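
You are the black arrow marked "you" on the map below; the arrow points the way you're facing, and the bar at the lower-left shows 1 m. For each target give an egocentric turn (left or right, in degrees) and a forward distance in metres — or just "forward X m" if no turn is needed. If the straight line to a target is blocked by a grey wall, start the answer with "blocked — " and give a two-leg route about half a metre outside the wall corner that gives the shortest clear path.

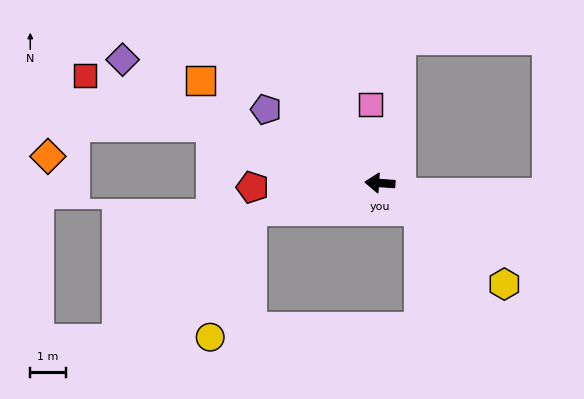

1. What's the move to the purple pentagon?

turn right 29°, forward 3.8 m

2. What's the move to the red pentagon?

turn left 6°, forward 3.6 m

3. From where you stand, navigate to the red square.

turn right 16°, forward 8.8 m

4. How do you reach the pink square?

turn right 80°, forward 2.2 m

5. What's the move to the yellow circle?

blocked — turn left 16°, forward 3.7 m, then turn left 60°, forward 3.7 m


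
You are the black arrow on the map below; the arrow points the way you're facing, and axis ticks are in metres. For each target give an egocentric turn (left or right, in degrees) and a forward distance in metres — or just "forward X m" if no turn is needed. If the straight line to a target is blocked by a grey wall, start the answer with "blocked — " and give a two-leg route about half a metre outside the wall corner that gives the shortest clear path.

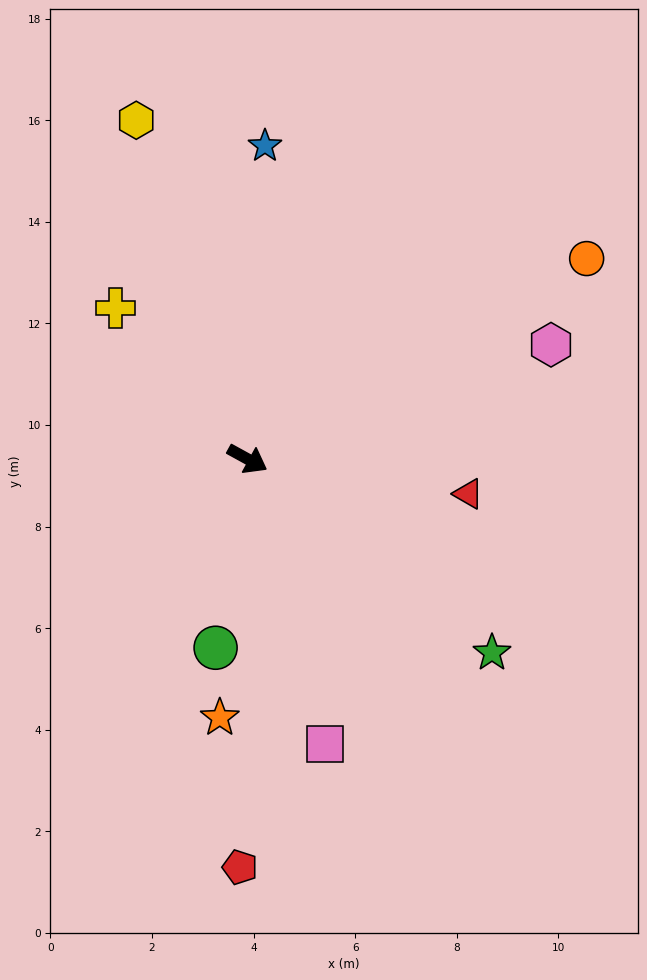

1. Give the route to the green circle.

turn right 71°, forward 3.8 m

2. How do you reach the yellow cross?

turn left 160°, forward 3.9 m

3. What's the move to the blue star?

turn left 116°, forward 6.2 m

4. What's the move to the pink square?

turn right 46°, forward 5.8 m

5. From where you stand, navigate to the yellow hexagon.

turn left 137°, forward 7.0 m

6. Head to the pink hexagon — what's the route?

turn left 49°, forward 6.4 m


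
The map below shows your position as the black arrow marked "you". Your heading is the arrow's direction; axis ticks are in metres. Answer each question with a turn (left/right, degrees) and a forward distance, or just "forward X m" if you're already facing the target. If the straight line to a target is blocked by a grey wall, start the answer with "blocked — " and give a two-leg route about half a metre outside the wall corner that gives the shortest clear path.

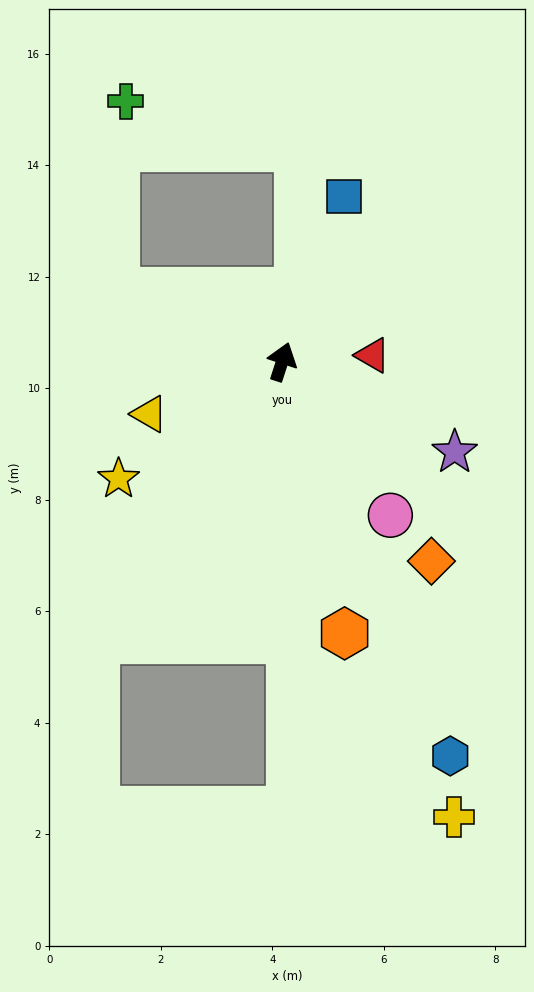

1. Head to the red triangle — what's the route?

turn right 68°, forward 1.6 m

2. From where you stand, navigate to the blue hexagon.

turn right 139°, forward 7.7 m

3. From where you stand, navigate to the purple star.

turn right 100°, forward 3.5 m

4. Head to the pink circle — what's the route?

turn right 127°, forward 3.4 m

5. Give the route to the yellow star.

turn left 144°, forward 3.6 m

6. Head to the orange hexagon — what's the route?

turn right 149°, forward 5.0 m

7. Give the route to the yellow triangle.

turn left 129°, forward 2.6 m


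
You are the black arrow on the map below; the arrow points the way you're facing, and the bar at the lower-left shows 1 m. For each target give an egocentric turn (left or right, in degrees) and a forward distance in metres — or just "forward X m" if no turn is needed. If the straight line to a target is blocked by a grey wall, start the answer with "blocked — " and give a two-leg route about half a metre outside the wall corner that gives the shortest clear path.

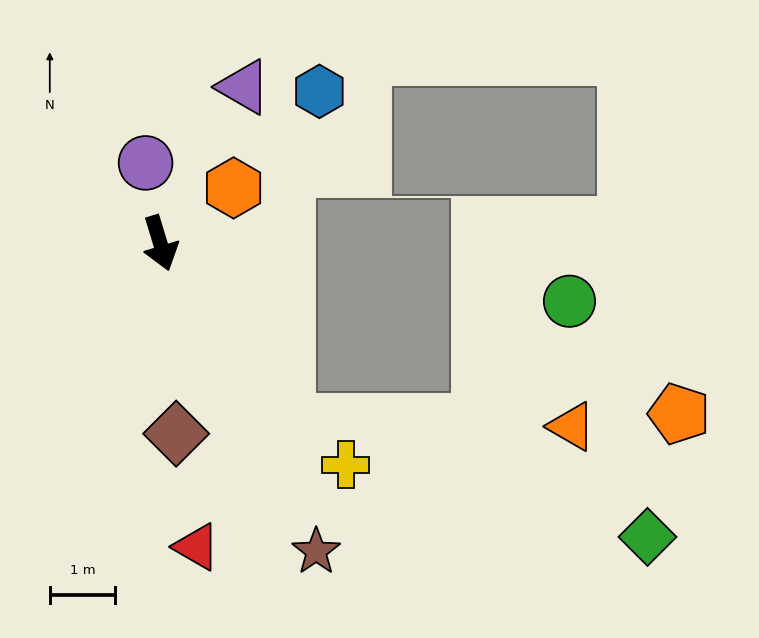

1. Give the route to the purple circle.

turn left 173°, forward 1.2 m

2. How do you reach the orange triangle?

blocked — turn left 19°, forward 3.4 m, then turn left 53°, forward 4.3 m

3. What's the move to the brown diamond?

turn right 12°, forward 2.9 m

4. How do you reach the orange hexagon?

turn left 110°, forward 1.4 m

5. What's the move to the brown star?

turn left 10°, forward 5.3 m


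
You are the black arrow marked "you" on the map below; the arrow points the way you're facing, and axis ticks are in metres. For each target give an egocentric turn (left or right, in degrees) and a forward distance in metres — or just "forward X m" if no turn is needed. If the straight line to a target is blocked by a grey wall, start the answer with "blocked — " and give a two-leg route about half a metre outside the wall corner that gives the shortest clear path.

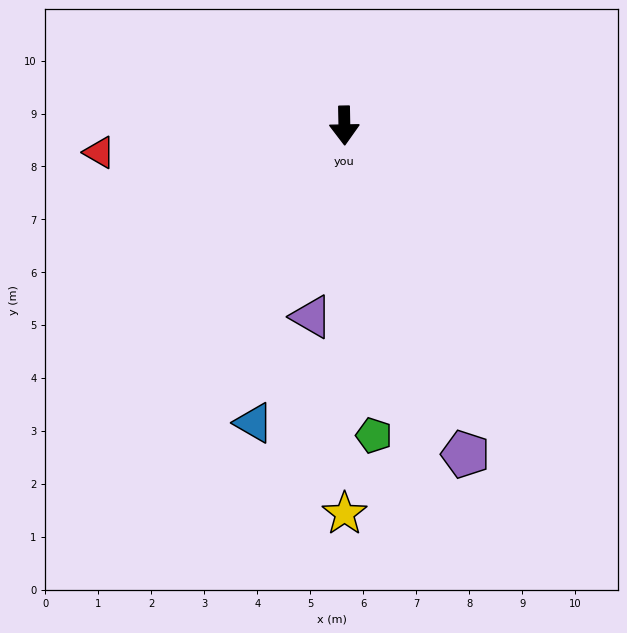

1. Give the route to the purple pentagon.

turn left 19°, forward 6.6 m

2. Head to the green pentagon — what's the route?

turn left 4°, forward 5.9 m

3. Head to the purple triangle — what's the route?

turn right 11°, forward 3.7 m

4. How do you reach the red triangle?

turn right 85°, forward 4.7 m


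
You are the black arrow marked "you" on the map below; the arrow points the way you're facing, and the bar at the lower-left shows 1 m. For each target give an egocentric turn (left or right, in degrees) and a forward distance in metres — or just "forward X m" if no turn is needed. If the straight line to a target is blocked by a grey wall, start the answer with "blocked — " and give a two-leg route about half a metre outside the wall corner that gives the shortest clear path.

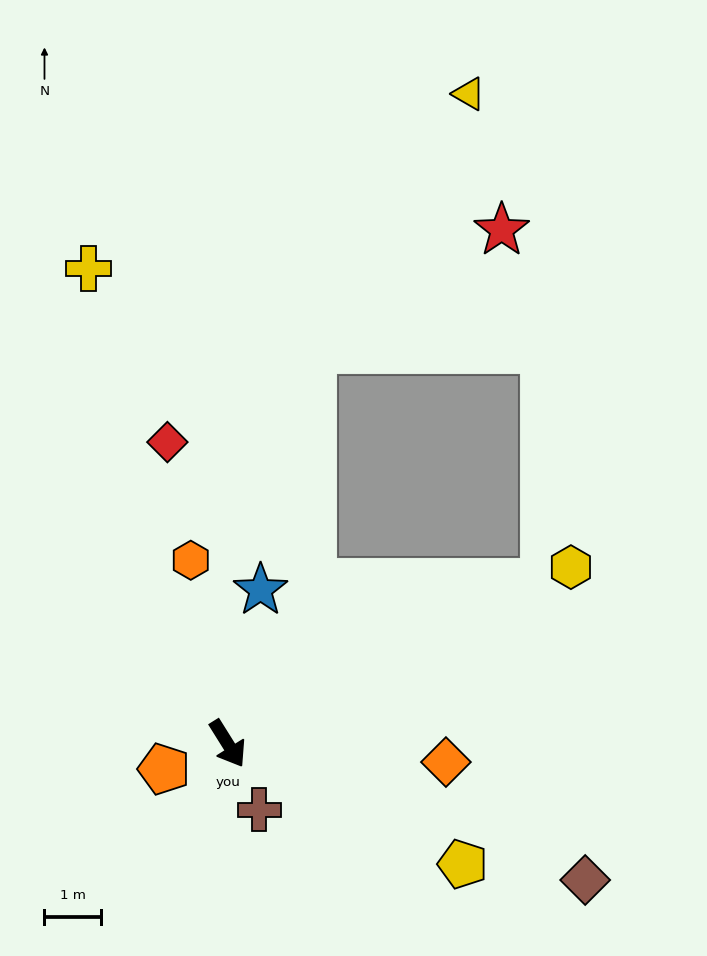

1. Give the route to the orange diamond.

turn left 53°, forward 3.9 m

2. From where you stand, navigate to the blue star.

turn left 136°, forward 2.8 m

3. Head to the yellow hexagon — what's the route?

turn left 85°, forward 6.9 m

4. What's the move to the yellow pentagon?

turn left 31°, forward 4.7 m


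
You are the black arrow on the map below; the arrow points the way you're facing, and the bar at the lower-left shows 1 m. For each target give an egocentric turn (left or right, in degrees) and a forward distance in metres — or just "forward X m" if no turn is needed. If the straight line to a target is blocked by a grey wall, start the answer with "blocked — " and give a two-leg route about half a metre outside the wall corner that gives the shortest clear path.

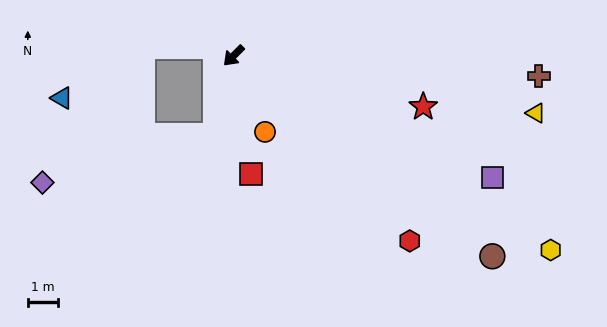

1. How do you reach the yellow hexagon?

turn left 104°, forward 12.4 m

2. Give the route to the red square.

turn left 53°, forward 4.0 m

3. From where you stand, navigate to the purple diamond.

blocked — turn left 32°, forward 2.7 m, then turn right 62°, forward 6.0 m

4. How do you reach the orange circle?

turn left 67°, forward 2.7 m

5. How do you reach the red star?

turn left 120°, forward 6.5 m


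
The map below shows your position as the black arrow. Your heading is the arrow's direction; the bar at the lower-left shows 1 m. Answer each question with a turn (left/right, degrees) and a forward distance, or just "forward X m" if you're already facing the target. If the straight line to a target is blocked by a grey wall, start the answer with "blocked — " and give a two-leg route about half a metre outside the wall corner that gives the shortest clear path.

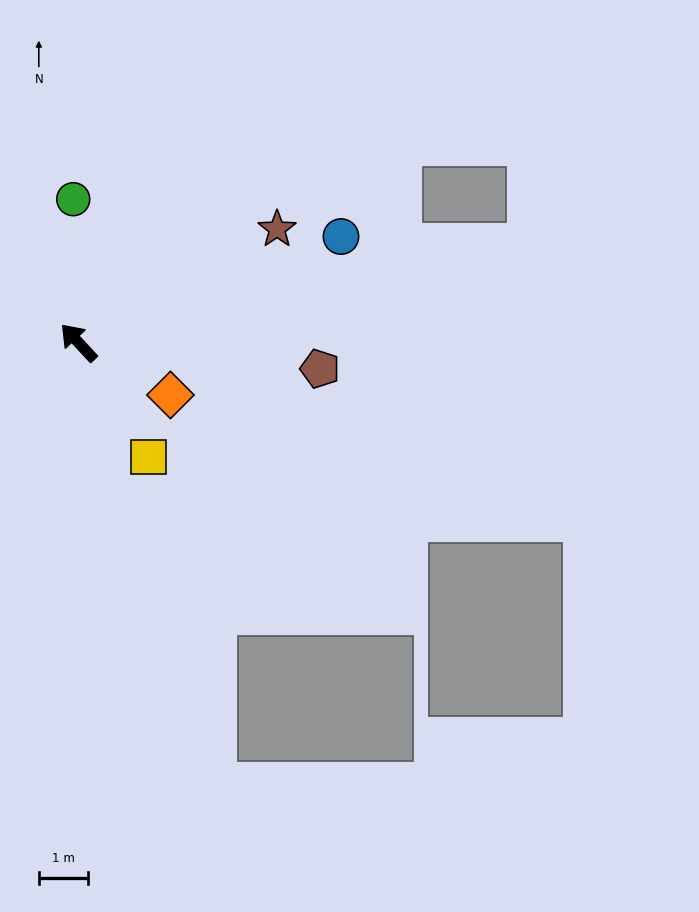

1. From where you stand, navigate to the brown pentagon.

turn right 139°, forward 5.0 m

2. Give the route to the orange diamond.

turn right 163°, forward 2.2 m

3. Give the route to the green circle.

turn right 41°, forward 2.9 m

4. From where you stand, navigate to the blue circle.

turn right 111°, forward 5.8 m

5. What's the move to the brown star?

turn right 103°, forward 4.7 m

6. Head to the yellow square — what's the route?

turn left 169°, forward 2.8 m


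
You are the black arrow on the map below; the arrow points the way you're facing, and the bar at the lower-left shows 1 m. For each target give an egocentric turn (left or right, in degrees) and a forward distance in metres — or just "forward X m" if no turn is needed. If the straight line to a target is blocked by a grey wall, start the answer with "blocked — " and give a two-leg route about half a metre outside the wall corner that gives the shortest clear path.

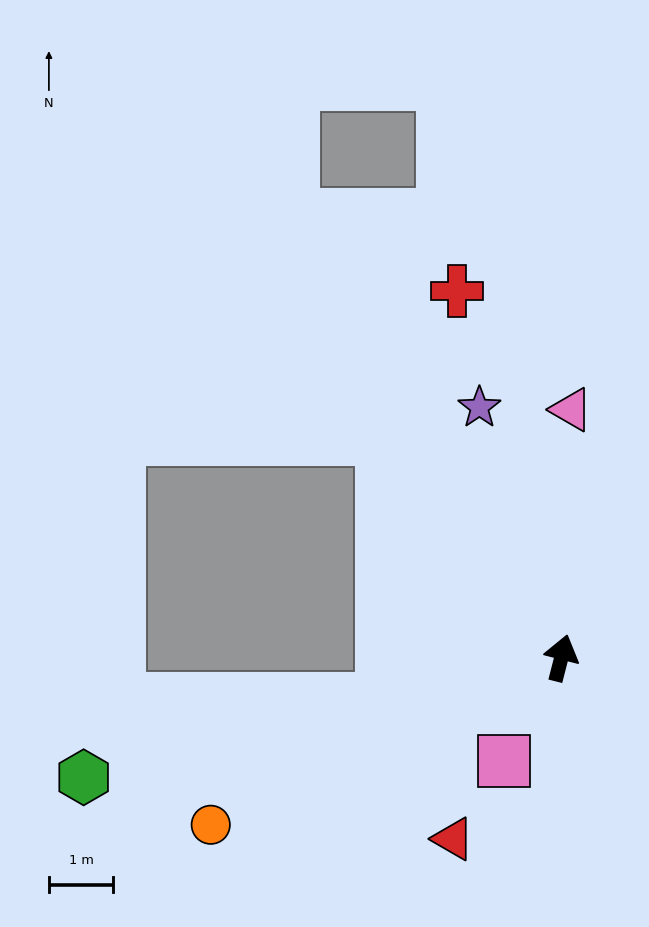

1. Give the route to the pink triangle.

turn left 12°, forward 3.9 m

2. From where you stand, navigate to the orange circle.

turn left 130°, forward 6.0 m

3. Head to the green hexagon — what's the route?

turn left 118°, forward 7.7 m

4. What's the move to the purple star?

turn left 32°, forward 4.1 m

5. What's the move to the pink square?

turn left 165°, forward 1.8 m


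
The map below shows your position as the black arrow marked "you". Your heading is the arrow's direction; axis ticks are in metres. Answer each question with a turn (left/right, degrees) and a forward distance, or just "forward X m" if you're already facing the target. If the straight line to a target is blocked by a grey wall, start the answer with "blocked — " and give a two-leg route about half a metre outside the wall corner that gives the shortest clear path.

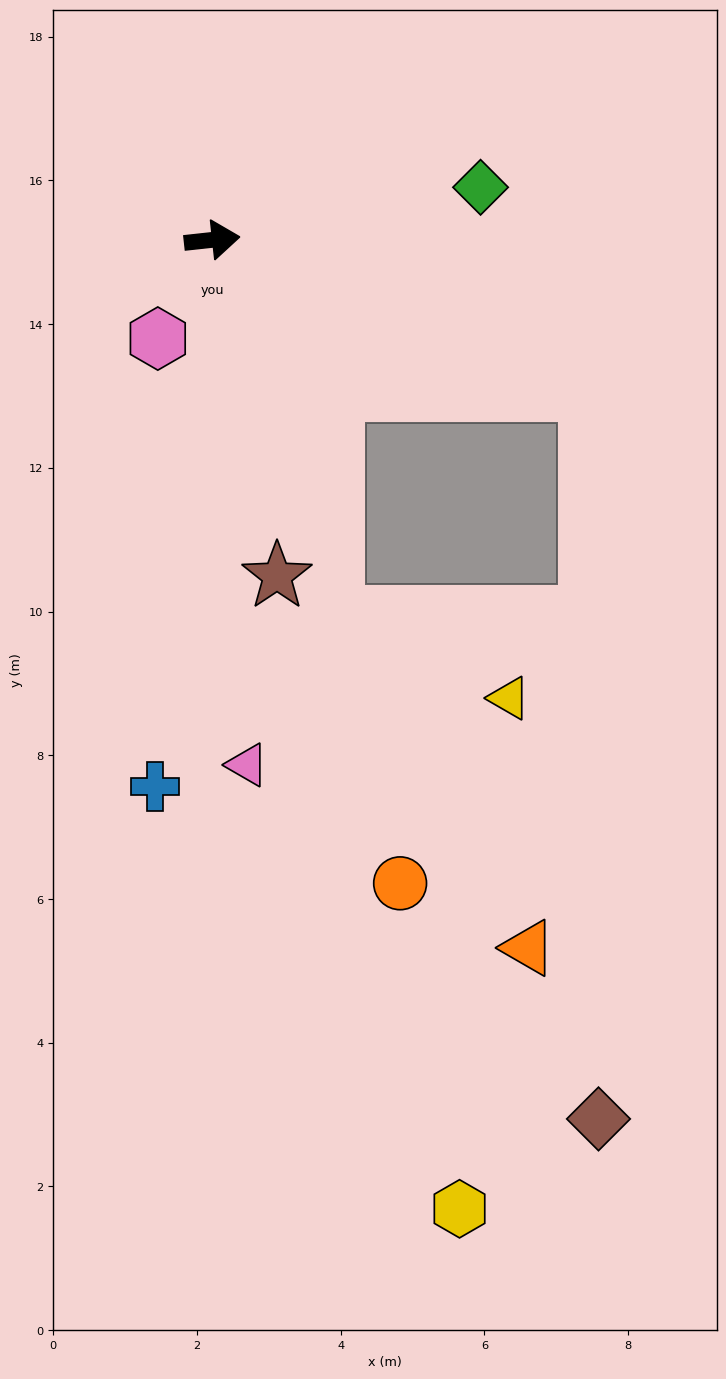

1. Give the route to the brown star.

turn right 85°, forward 4.8 m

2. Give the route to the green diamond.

turn left 5°, forward 3.8 m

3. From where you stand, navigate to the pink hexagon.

turn right 125°, forward 1.6 m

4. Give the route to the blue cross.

turn right 102°, forward 7.6 m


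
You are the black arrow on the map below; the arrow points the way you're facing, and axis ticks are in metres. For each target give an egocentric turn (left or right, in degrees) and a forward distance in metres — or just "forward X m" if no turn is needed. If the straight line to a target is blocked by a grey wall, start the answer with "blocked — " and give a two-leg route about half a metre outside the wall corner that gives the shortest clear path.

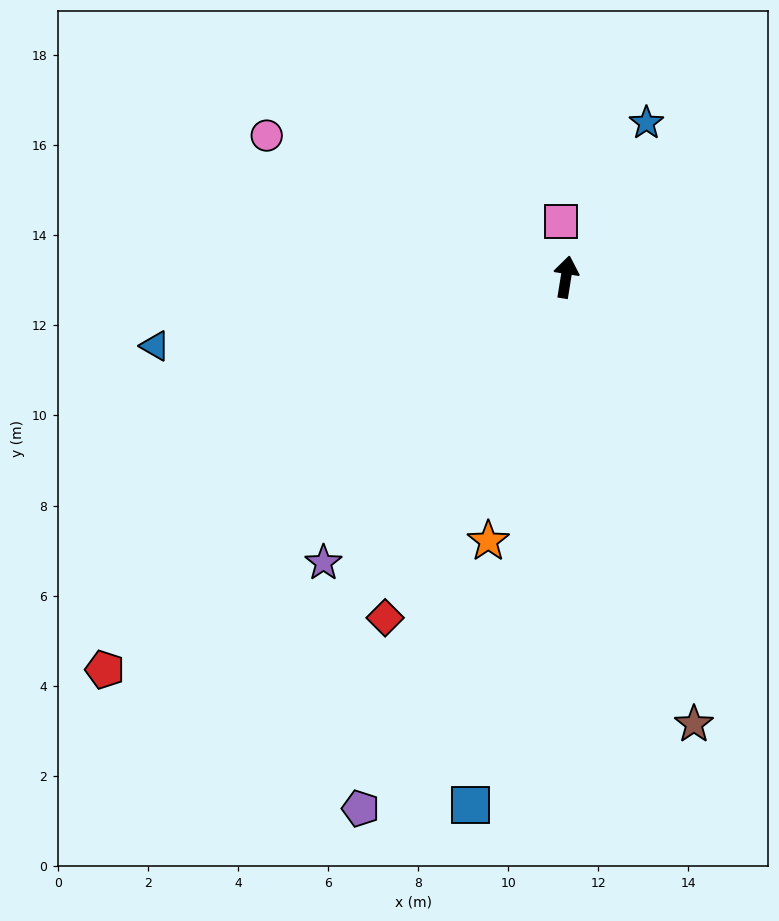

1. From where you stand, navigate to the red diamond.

turn left 161°, forward 8.6 m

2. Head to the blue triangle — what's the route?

turn left 109°, forward 9.3 m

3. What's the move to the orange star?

turn left 173°, forward 6.1 m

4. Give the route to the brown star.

turn right 155°, forward 10.3 m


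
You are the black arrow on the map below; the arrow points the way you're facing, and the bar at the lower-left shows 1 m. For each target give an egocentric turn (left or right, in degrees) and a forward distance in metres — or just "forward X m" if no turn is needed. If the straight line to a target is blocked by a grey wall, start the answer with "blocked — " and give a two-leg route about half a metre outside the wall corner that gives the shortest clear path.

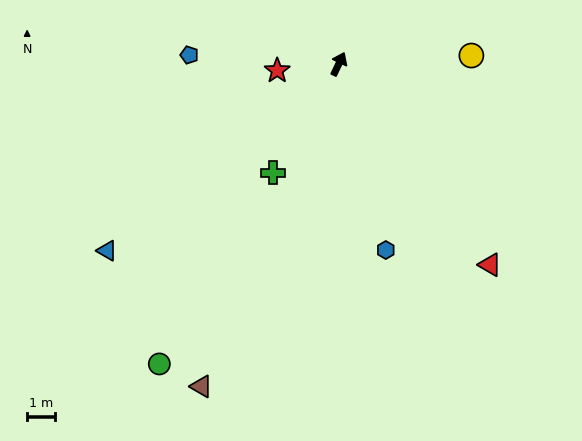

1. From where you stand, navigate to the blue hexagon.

turn right 140°, forward 6.8 m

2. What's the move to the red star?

turn left 122°, forward 2.2 m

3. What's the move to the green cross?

turn left 174°, forward 4.5 m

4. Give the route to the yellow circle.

turn right 61°, forward 4.7 m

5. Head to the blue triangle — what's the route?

turn left 154°, forward 10.5 m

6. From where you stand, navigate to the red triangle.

turn right 118°, forward 8.9 m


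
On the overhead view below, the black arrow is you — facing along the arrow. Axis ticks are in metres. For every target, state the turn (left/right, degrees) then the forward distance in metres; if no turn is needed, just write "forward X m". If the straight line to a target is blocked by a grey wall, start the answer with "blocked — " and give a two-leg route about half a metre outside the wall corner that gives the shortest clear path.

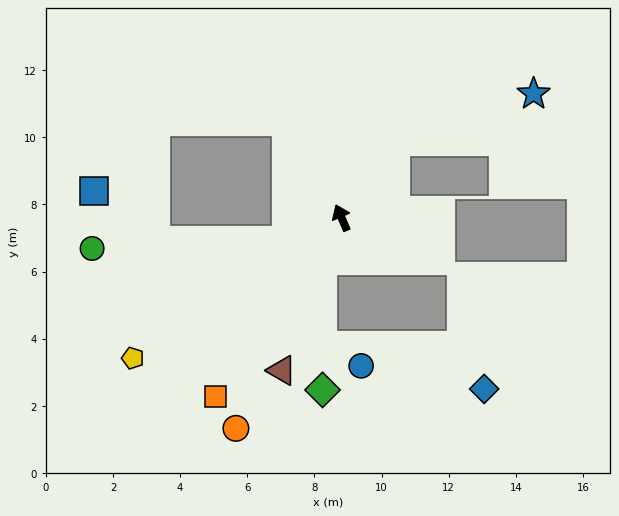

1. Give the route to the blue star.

blocked — turn right 59°, forward 2.8 m, then turn right 35°, forward 4.3 m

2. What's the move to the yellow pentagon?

turn left 101°, forward 7.5 m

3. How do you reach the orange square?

turn left 121°, forward 6.5 m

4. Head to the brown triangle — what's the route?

turn left 135°, forward 4.9 m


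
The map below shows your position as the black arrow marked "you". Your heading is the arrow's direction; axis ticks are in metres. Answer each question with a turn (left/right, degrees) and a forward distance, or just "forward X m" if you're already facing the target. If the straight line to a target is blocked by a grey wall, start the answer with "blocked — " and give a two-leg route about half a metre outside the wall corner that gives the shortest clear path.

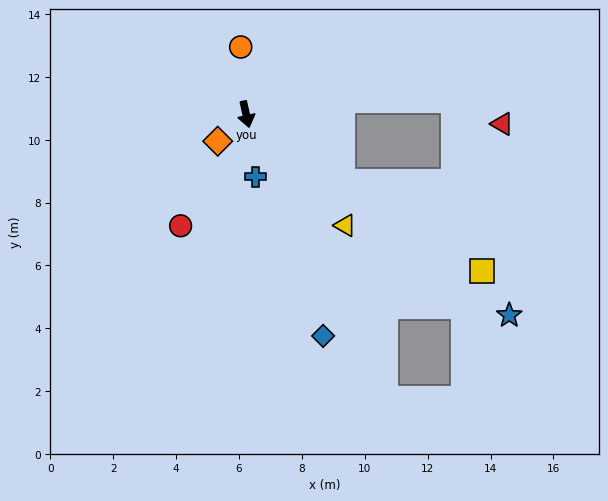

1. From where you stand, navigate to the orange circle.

turn left 172°, forward 2.1 m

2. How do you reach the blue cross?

turn right 4°, forward 2.0 m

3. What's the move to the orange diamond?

turn right 59°, forward 1.2 m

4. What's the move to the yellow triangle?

turn left 29°, forward 4.7 m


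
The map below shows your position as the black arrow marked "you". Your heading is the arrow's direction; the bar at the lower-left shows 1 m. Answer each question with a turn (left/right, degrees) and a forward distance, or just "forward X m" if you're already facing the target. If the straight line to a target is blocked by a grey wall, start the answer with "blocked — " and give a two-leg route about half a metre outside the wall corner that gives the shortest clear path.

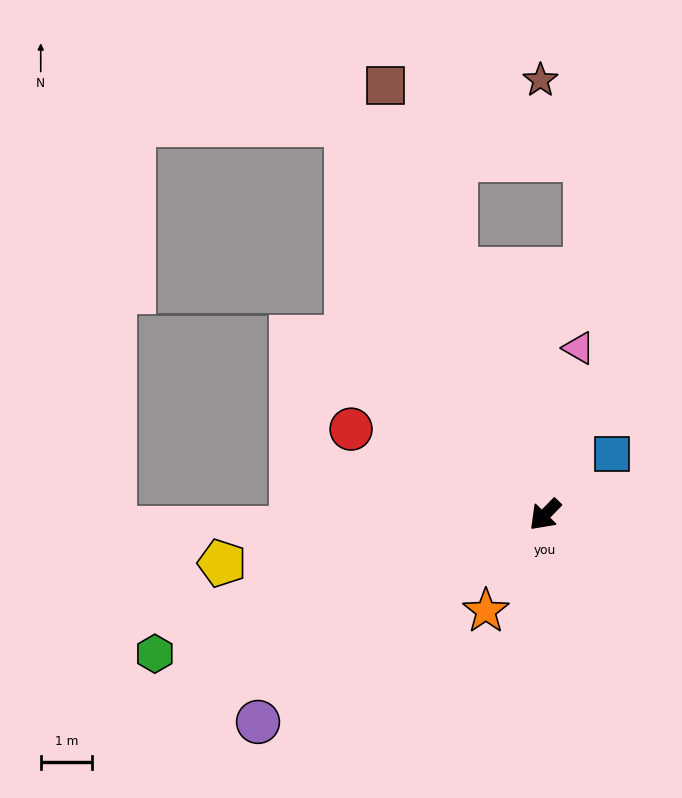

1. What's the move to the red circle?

turn right 70°, forward 4.1 m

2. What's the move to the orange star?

turn left 13°, forward 2.2 m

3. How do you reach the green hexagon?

turn right 26°, forward 8.0 m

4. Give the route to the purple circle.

turn right 10°, forward 6.9 m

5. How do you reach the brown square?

turn right 115°, forward 8.9 m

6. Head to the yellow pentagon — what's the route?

turn right 37°, forward 6.3 m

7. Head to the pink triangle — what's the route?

turn right 147°, forward 3.3 m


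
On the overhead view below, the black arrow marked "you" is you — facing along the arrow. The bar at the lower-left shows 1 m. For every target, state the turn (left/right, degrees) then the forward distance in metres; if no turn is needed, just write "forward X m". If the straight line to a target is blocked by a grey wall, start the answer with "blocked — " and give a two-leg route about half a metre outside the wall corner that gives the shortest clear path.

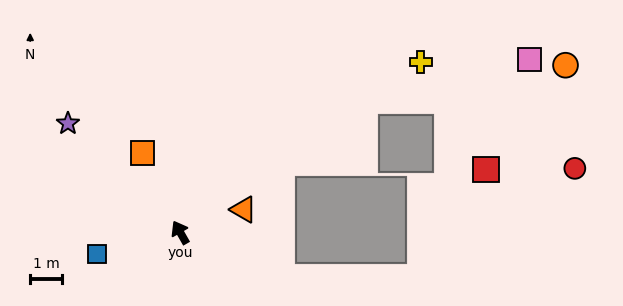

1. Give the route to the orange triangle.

turn right 100°, forward 2.1 m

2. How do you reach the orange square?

turn right 4°, forward 2.8 m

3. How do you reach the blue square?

turn left 75°, forward 2.7 m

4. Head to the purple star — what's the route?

turn left 16°, forward 4.9 m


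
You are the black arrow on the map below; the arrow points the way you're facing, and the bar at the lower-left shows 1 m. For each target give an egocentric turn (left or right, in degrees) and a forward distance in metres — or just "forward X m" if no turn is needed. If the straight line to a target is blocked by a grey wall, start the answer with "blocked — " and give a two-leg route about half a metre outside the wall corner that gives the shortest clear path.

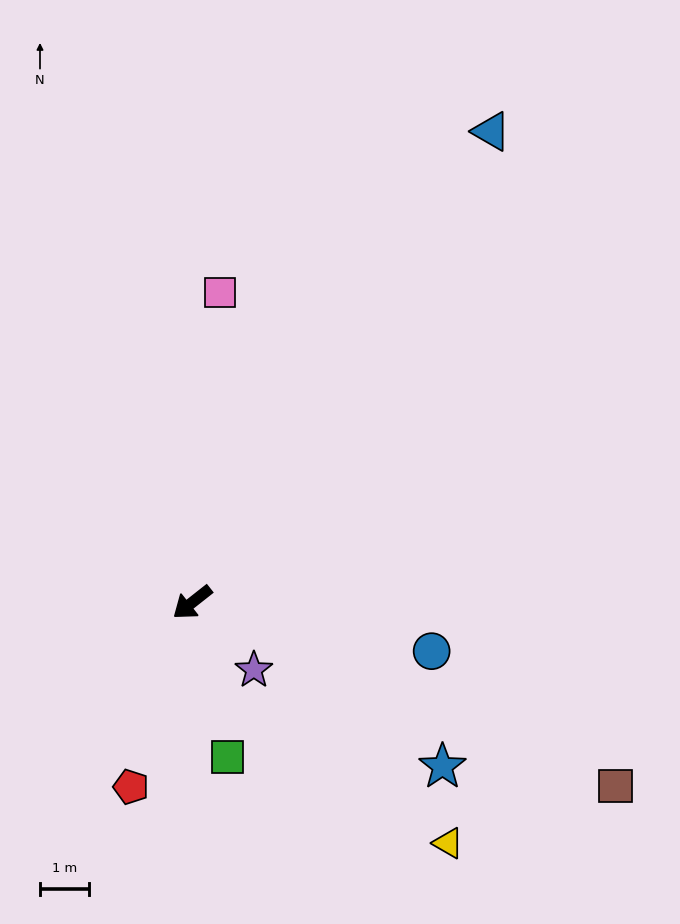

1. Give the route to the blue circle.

turn left 130°, forward 5.0 m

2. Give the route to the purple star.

turn left 94°, forward 1.9 m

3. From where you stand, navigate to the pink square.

turn right 133°, forward 6.3 m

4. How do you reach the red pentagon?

turn left 33°, forward 3.9 m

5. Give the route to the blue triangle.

turn right 161°, forward 11.3 m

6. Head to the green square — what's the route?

turn left 65°, forward 3.2 m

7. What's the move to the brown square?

turn left 118°, forward 9.3 m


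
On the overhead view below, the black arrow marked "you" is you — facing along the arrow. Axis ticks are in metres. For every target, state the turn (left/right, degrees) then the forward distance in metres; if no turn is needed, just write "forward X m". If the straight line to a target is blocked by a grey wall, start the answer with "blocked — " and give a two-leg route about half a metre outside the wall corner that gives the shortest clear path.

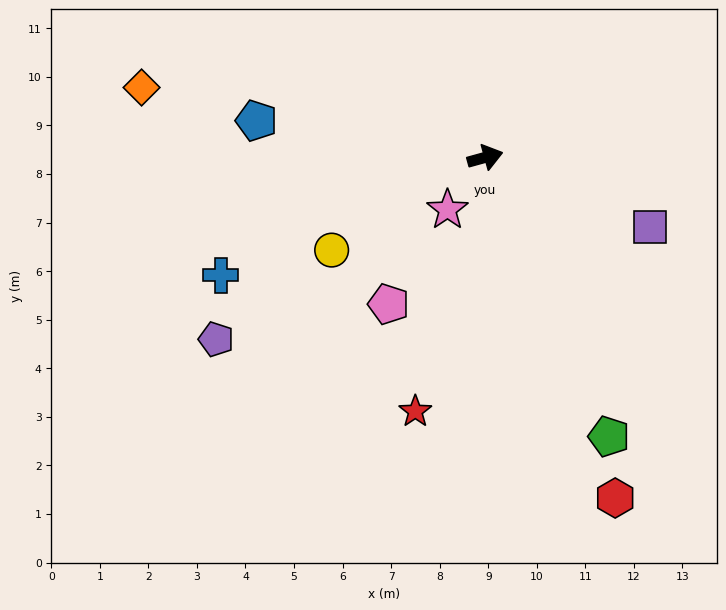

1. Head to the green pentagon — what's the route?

turn right 81°, forward 6.3 m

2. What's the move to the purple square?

turn right 38°, forward 3.7 m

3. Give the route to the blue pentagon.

turn left 155°, forward 4.8 m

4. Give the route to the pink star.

turn right 141°, forward 1.3 m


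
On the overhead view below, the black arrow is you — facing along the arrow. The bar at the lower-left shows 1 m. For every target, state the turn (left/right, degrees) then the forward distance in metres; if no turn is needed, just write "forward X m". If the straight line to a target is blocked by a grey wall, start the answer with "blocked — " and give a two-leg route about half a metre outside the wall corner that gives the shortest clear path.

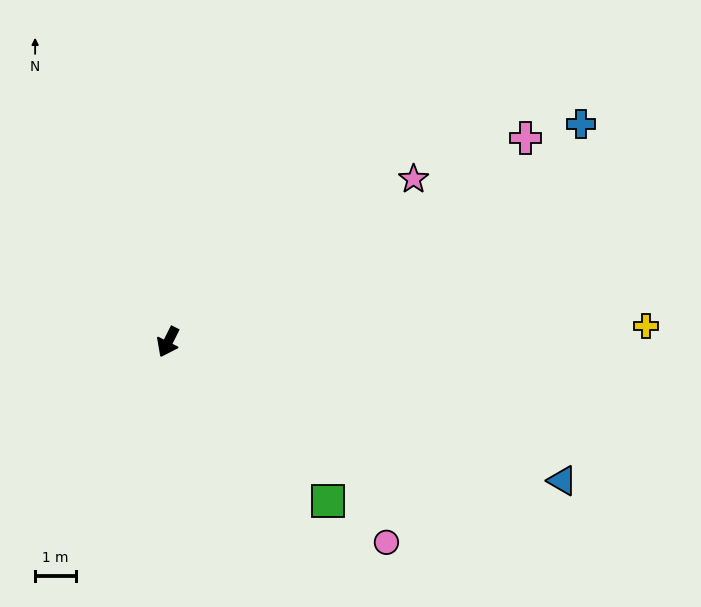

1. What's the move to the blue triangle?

turn left 97°, forward 10.3 m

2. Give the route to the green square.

turn left 72°, forward 5.6 m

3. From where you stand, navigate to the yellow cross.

turn left 119°, forward 11.8 m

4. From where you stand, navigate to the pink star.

turn left 150°, forward 7.3 m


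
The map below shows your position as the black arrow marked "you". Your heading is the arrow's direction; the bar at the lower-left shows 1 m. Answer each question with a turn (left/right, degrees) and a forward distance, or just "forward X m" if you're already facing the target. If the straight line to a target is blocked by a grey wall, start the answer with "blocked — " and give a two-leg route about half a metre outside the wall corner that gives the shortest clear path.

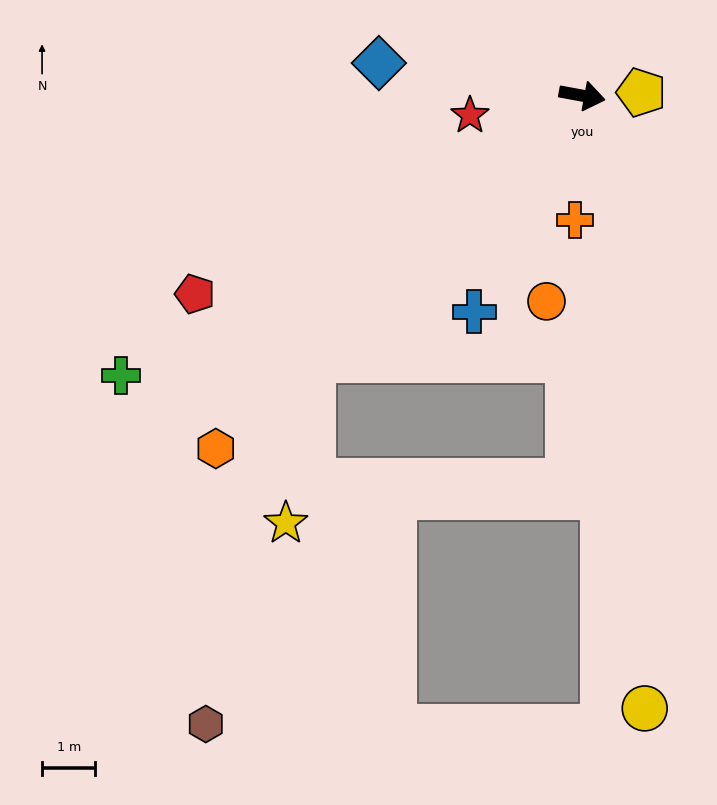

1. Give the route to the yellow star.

blocked — turn right 125°, forward 7.1 m, then turn left 36°, forward 3.1 m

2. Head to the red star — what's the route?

turn right 160°, forward 2.1 m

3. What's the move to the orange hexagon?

turn right 126°, forward 9.6 m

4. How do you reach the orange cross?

turn right 83°, forward 2.3 m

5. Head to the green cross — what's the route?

turn right 138°, forward 10.1 m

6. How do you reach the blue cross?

turn right 106°, forward 4.5 m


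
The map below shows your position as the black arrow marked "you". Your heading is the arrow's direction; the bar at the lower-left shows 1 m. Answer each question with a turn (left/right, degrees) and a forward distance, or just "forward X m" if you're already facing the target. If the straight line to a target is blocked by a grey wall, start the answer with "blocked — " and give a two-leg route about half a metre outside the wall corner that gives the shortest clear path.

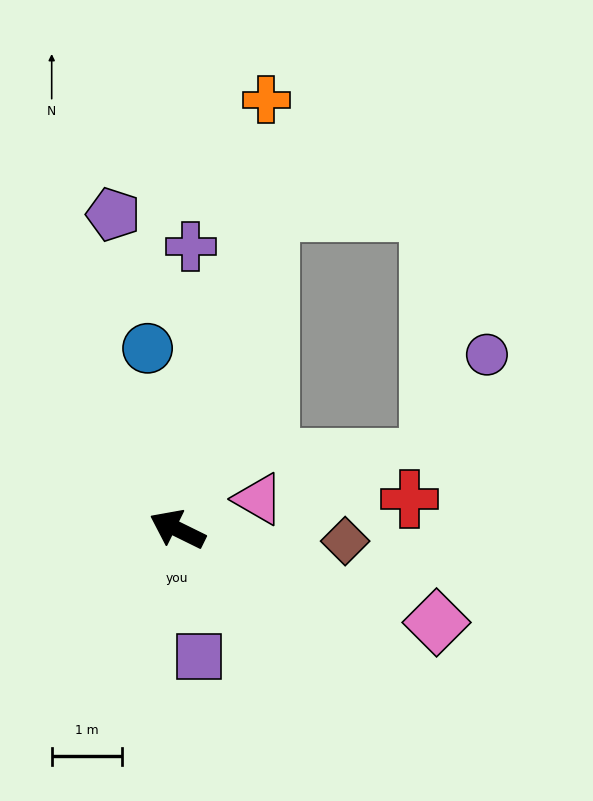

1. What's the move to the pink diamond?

turn right 174°, forward 3.9 m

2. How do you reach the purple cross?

turn right 66°, forward 4.1 m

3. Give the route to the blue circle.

turn right 54°, forward 2.6 m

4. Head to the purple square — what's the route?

turn left 126°, forward 1.8 m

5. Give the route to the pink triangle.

turn right 133°, forward 1.2 m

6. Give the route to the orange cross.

turn right 75°, forward 6.3 m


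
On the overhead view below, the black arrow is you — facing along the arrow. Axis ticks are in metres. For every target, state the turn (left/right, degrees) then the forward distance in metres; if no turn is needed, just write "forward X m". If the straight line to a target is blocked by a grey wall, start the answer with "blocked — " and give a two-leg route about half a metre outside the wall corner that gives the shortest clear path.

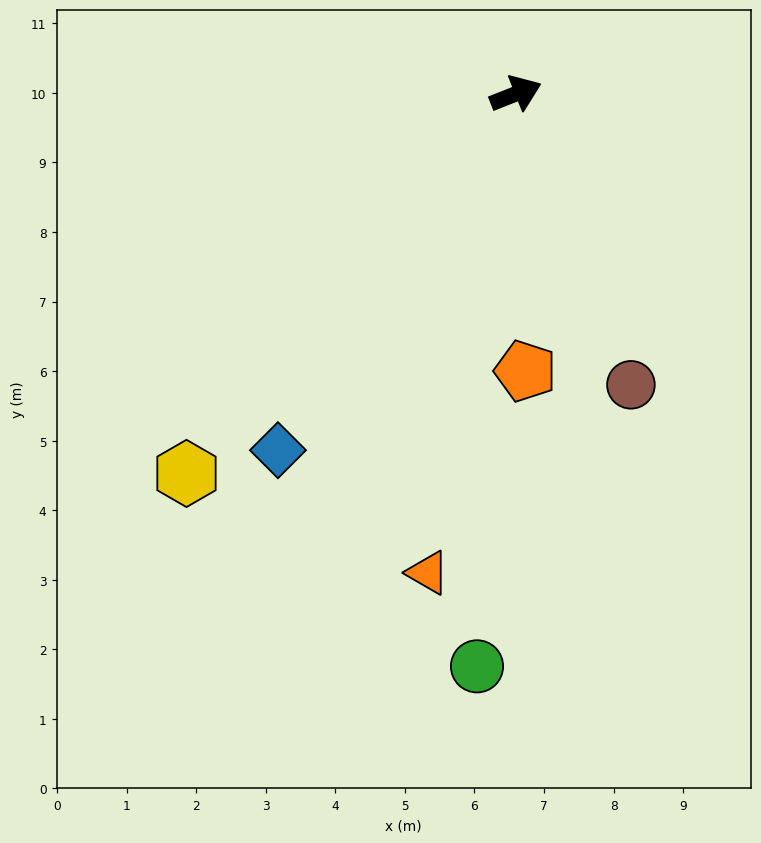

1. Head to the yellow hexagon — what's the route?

turn right 153°, forward 7.2 m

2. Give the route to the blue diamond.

turn right 145°, forward 6.2 m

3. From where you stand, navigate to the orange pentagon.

turn right 110°, forward 4.0 m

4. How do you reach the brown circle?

turn right 90°, forward 4.5 m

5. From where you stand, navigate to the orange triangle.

turn right 122°, forward 7.0 m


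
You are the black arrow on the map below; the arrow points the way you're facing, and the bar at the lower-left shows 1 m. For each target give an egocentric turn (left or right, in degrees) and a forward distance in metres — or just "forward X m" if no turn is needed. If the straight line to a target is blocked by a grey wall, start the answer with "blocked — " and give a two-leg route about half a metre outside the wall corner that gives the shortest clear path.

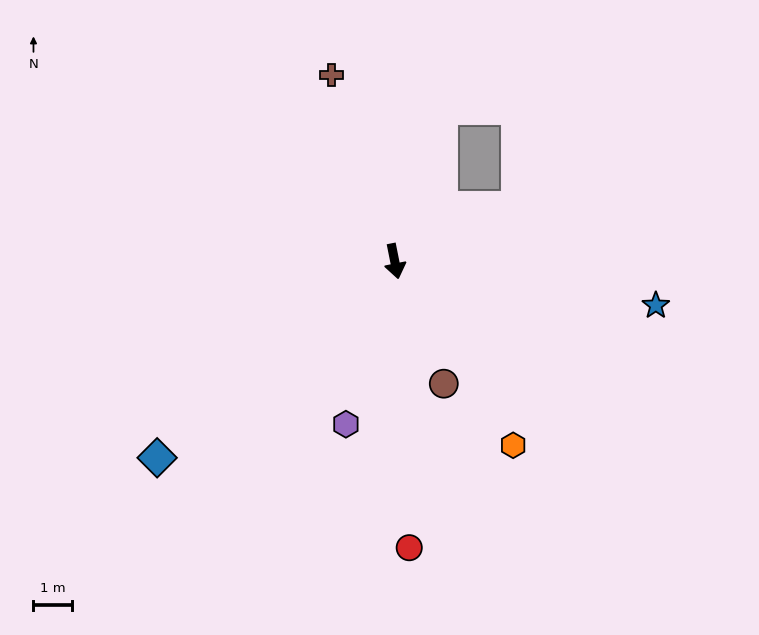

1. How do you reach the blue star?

turn left 69°, forward 6.9 m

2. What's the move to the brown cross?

turn right 173°, forward 5.2 m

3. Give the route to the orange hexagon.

turn left 21°, forward 5.7 m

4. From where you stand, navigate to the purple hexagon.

turn right 28°, forward 4.5 m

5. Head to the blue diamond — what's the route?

turn right 62°, forward 8.1 m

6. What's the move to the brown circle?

turn left 11°, forward 3.5 m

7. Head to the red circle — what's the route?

turn right 8°, forward 7.5 m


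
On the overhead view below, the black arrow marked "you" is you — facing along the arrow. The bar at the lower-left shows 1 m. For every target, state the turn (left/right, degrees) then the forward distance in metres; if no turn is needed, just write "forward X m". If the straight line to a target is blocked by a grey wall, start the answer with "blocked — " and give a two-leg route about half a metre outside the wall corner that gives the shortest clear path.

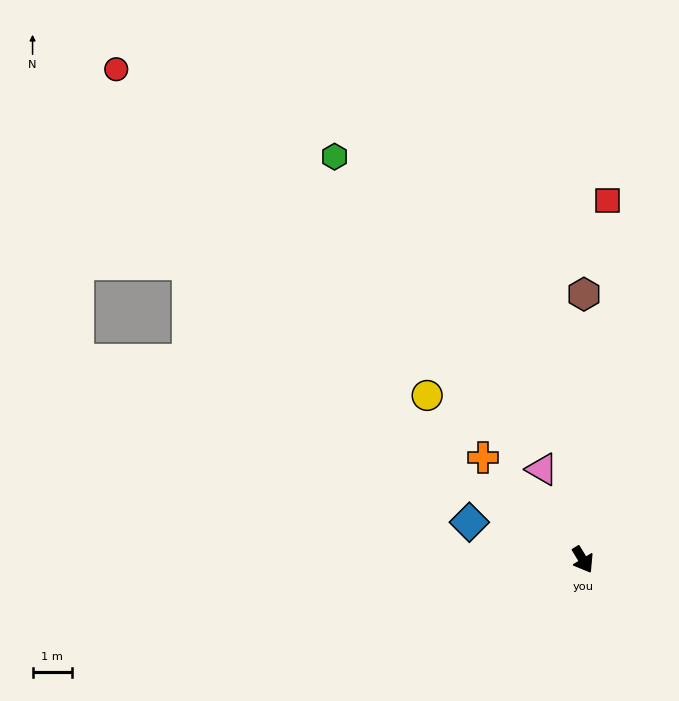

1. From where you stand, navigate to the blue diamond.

turn right 139°, forward 3.1 m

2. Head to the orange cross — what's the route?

turn right 167°, forward 3.7 m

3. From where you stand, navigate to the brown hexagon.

turn left 149°, forward 6.8 m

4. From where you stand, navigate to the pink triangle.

turn left 173°, forward 2.5 m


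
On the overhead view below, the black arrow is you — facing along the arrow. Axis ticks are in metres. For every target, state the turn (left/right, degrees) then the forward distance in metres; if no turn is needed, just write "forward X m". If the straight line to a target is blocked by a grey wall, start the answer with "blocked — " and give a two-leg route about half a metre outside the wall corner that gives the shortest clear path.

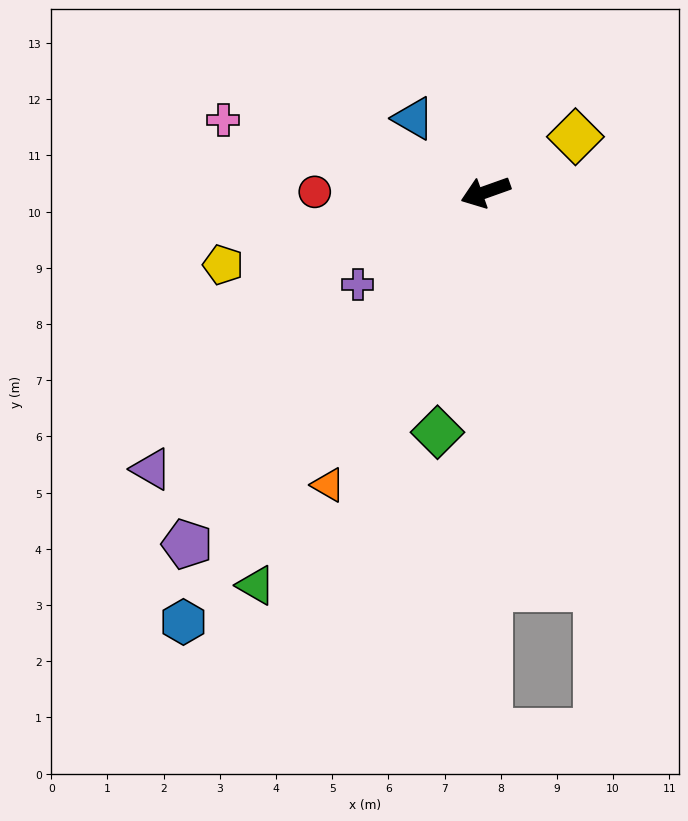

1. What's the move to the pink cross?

turn right 35°, forward 4.8 m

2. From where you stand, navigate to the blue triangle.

turn right 65°, forward 1.8 m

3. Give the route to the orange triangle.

turn left 42°, forward 5.9 m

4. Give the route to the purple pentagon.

turn left 30°, forward 8.2 m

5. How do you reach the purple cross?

turn left 16°, forward 2.8 m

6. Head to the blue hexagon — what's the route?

turn left 35°, forward 9.4 m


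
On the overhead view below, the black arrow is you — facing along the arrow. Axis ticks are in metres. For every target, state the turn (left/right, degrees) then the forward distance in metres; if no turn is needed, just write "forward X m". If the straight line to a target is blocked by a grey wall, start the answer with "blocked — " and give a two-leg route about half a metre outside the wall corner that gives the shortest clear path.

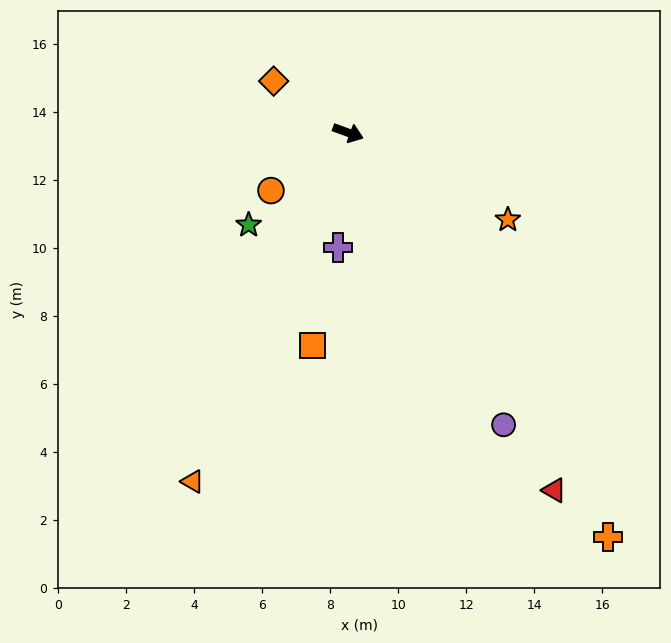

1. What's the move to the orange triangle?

turn right 94°, forward 11.2 m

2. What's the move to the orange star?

turn right 9°, forward 5.3 m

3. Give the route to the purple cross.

turn right 75°, forward 3.4 m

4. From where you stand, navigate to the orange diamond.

turn left 165°, forward 2.7 m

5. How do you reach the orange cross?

turn right 37°, forward 14.1 m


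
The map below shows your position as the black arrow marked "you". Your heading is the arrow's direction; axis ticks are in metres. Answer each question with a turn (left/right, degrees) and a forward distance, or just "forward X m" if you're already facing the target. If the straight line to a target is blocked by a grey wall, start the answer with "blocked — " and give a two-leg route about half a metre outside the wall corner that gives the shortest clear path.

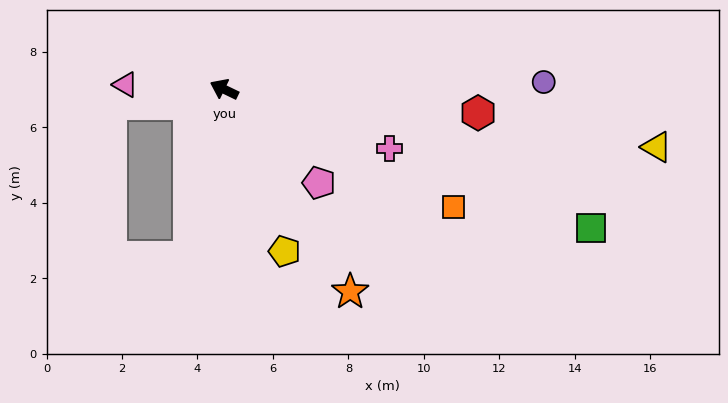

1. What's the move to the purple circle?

turn right 153°, forward 8.5 m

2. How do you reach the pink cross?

turn right 174°, forward 4.7 m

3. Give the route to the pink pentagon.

turn left 161°, forward 3.5 m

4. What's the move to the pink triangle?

turn left 23°, forward 2.6 m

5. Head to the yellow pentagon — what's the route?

turn left 136°, forward 4.6 m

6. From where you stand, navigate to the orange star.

turn left 148°, forward 6.3 m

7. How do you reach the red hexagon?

turn right 160°, forward 6.8 m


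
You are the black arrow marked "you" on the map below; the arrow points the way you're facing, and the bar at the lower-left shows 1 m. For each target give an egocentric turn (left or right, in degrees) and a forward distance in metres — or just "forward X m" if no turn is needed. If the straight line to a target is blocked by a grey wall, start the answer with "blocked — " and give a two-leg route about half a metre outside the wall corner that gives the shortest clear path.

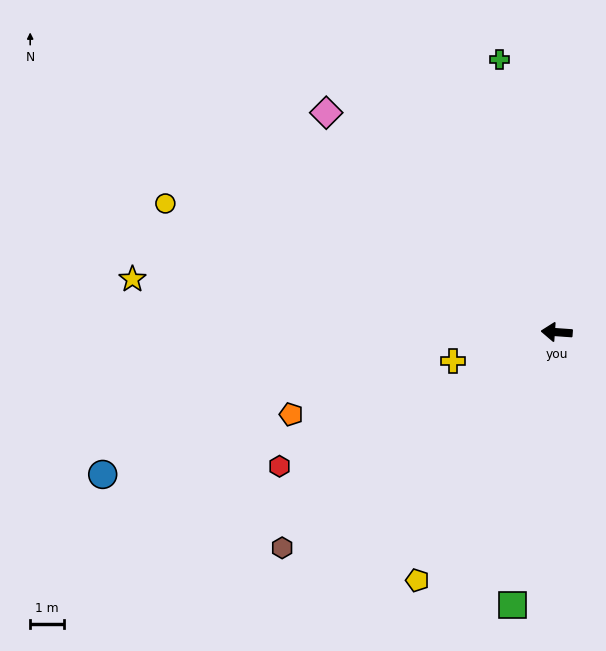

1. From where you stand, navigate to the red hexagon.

turn left 30°, forward 9.1 m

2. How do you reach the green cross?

turn right 74°, forward 8.2 m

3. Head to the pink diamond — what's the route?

turn right 40°, forward 9.4 m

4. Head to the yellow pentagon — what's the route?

turn left 65°, forward 8.4 m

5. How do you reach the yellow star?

turn right 3°, forward 12.6 m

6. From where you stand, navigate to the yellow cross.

turn left 20°, forward 3.2 m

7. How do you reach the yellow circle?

turn right 14°, forward 12.1 m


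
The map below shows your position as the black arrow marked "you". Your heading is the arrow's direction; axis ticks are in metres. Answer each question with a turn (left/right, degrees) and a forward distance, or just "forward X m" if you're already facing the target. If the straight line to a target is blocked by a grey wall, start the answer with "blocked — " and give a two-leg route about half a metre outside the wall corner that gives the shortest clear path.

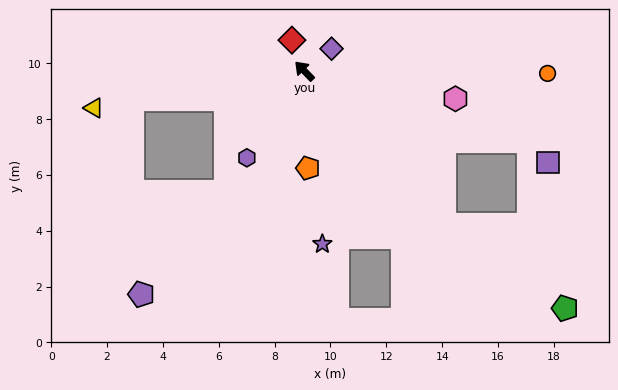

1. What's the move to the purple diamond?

turn right 95°, forward 1.3 m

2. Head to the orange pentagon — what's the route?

turn left 138°, forward 3.5 m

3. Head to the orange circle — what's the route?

turn right 135°, forward 8.7 m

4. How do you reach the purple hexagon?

turn left 102°, forward 3.7 m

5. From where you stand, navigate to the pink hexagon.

turn right 145°, forward 5.5 m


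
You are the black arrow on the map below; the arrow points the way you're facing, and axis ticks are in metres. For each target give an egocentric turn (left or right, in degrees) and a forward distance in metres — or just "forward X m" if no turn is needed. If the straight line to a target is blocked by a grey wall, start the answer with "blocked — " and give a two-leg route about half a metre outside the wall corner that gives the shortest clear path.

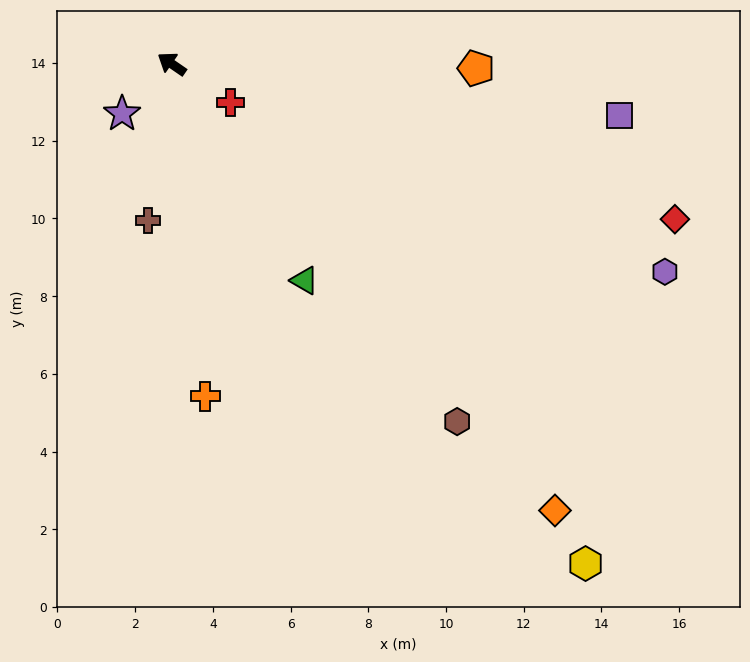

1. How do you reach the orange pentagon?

turn right 146°, forward 7.8 m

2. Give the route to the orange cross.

turn left 130°, forward 8.6 m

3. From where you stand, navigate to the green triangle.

turn left 156°, forward 6.5 m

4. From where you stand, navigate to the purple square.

turn right 152°, forward 11.6 m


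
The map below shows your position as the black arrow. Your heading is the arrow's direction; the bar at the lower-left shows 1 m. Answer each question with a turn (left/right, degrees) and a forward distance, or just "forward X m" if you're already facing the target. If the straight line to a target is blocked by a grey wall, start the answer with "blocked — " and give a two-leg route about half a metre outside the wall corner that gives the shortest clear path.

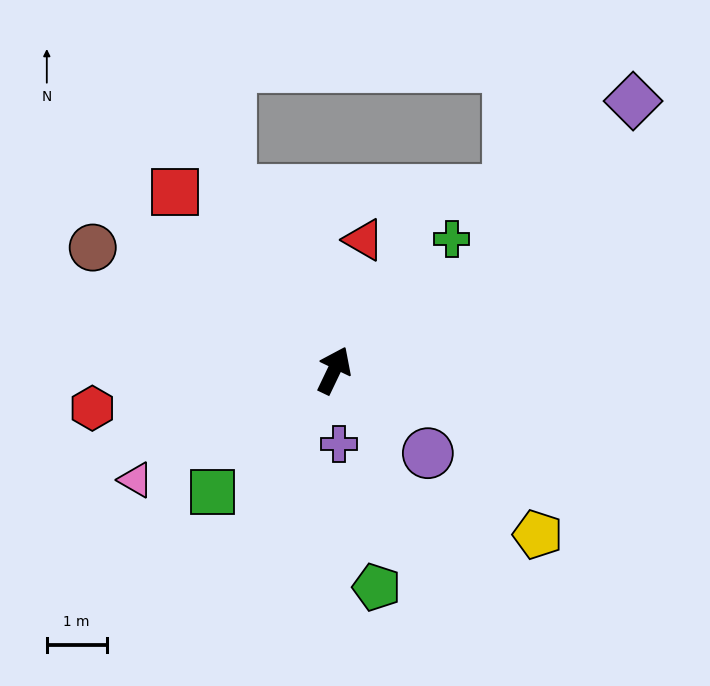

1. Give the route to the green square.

turn left 161°, forward 2.9 m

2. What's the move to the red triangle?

turn left 13°, forward 2.2 m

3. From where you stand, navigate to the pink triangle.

turn left 145°, forward 3.8 m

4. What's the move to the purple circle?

turn right 106°, forward 2.1 m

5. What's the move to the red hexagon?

turn left 125°, forward 4.1 m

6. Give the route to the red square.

turn left 67°, forward 4.0 m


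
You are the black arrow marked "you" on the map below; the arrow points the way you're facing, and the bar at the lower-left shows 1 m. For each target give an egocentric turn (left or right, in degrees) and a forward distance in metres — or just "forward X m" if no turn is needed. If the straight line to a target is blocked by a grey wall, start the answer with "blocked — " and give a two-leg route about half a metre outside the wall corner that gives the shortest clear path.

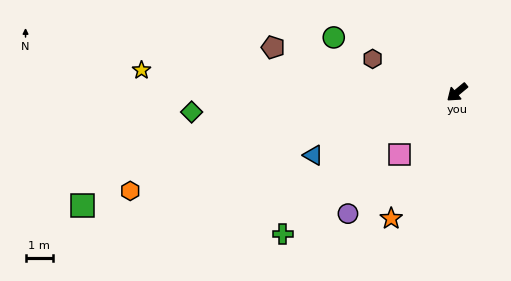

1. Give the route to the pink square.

turn left 7°, forward 3.1 m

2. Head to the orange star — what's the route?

turn left 23°, forward 5.2 m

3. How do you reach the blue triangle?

turn right 16°, forward 5.7 m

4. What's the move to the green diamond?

turn right 36°, forward 9.7 m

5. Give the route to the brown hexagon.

turn right 61°, forward 3.3 m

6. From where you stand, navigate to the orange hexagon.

turn right 23°, forward 12.5 m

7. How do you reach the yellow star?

turn right 44°, forward 11.5 m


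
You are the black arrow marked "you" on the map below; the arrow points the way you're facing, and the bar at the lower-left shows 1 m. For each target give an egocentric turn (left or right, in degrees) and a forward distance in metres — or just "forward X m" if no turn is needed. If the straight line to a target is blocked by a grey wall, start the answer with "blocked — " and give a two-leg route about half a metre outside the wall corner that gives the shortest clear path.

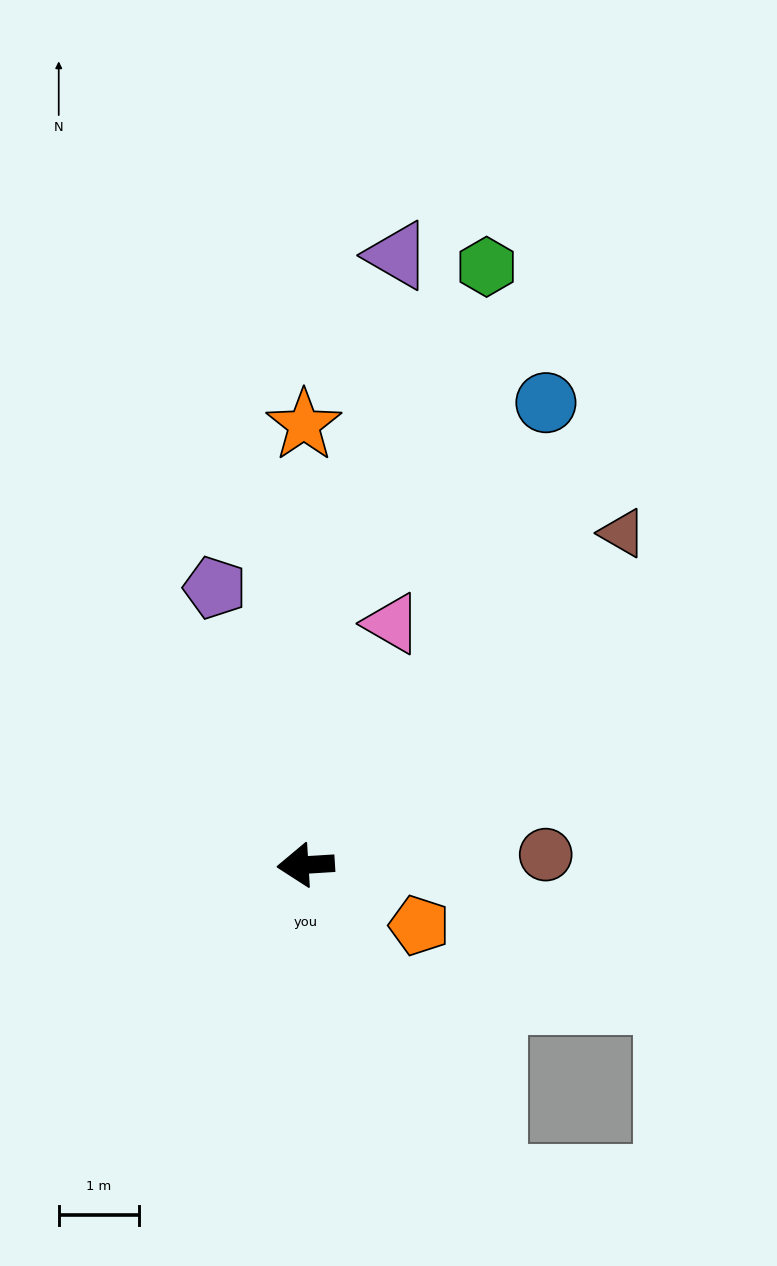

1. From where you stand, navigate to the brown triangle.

turn right 137°, forward 5.7 m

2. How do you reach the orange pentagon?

turn left 148°, forward 1.6 m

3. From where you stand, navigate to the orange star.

turn right 93°, forward 5.5 m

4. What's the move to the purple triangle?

turn right 102°, forward 7.7 m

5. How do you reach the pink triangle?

turn right 113°, forward 3.2 m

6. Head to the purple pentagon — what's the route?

turn right 75°, forward 3.6 m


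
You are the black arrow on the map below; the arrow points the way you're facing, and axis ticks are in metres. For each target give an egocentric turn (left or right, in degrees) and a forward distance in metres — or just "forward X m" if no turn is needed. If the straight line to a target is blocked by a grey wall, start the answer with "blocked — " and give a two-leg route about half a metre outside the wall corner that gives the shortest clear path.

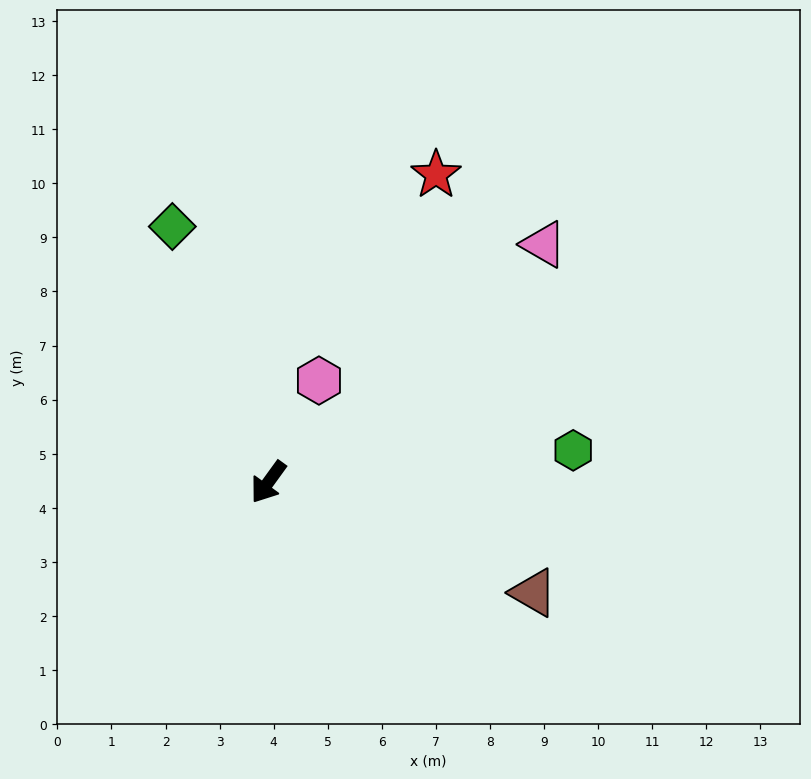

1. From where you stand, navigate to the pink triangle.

turn left 167°, forward 6.7 m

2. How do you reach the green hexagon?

turn left 132°, forward 5.7 m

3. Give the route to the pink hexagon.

turn right 171°, forward 2.1 m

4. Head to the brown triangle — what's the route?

turn left 103°, forward 5.3 m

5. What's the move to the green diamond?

turn right 123°, forward 5.0 m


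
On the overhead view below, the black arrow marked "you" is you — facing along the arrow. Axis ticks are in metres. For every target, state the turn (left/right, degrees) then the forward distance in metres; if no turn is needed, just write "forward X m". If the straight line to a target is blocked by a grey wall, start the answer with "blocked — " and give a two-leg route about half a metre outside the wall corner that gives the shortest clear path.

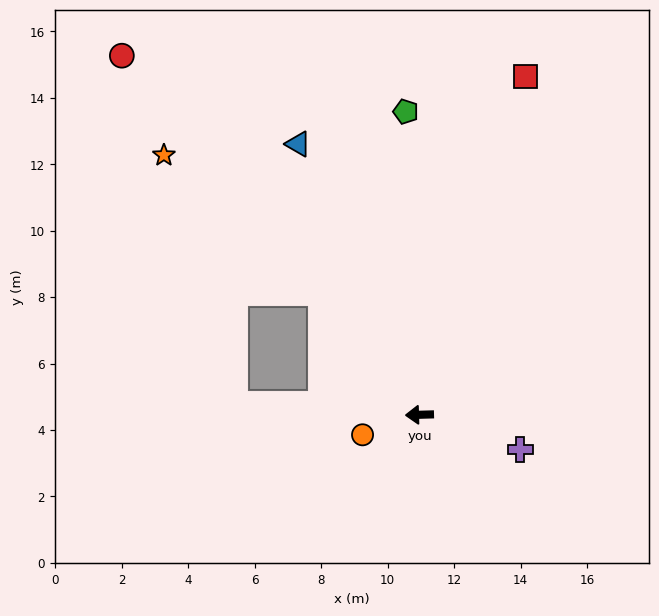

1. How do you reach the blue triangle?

turn right 68°, forward 8.9 m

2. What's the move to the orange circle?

turn left 18°, forward 1.8 m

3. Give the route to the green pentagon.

turn right 89°, forward 9.1 m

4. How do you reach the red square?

turn right 109°, forward 10.7 m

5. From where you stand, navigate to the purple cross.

turn left 159°, forward 3.2 m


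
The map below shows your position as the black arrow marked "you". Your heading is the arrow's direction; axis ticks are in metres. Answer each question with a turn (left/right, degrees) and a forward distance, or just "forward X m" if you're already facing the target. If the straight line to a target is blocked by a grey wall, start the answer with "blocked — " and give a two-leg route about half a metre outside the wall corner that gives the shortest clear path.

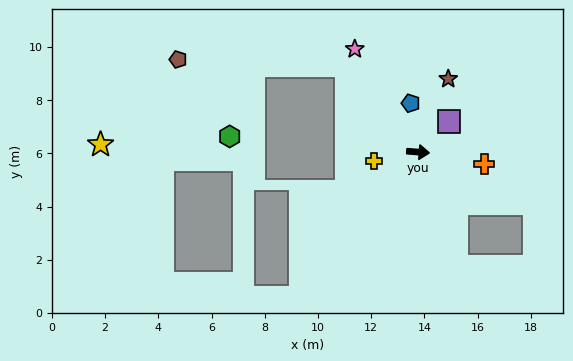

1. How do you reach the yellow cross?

turn right 164°, forward 1.7 m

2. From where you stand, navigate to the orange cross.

turn right 6°, forward 2.5 m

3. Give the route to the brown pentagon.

blocked — turn left 134°, forward 4.2 m, then turn left 48°, forward 6.3 m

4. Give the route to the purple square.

turn left 49°, forward 1.6 m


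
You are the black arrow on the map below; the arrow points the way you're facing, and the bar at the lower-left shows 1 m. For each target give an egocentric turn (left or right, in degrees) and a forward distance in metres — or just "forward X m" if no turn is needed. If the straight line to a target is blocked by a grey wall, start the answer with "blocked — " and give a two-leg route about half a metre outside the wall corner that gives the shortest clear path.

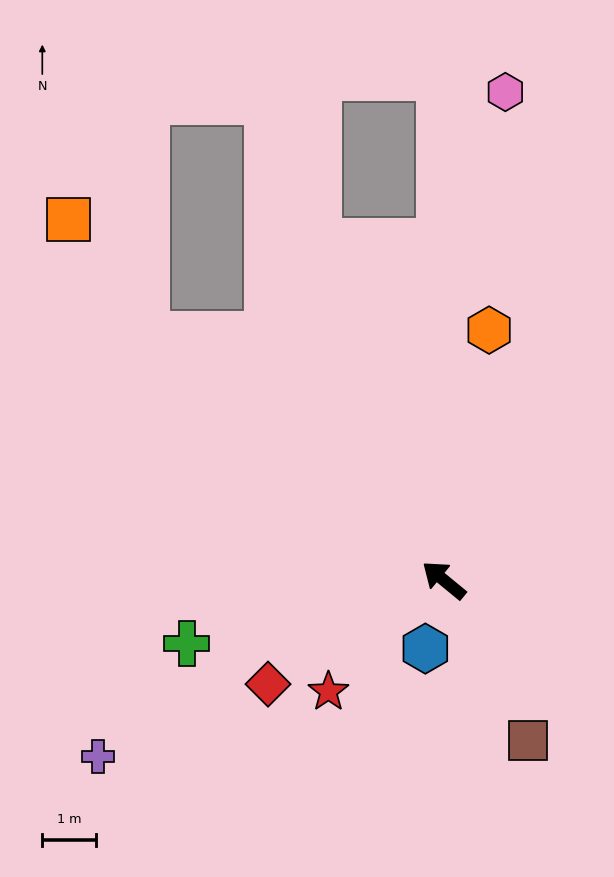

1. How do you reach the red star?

turn left 83°, forward 3.0 m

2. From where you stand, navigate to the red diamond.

turn left 70°, forward 3.8 m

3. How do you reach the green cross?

turn left 53°, forward 4.9 m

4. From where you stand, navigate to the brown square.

turn left 157°, forward 3.4 m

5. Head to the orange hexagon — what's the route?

turn right 61°, forward 4.8 m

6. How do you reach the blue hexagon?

turn left 114°, forward 1.3 m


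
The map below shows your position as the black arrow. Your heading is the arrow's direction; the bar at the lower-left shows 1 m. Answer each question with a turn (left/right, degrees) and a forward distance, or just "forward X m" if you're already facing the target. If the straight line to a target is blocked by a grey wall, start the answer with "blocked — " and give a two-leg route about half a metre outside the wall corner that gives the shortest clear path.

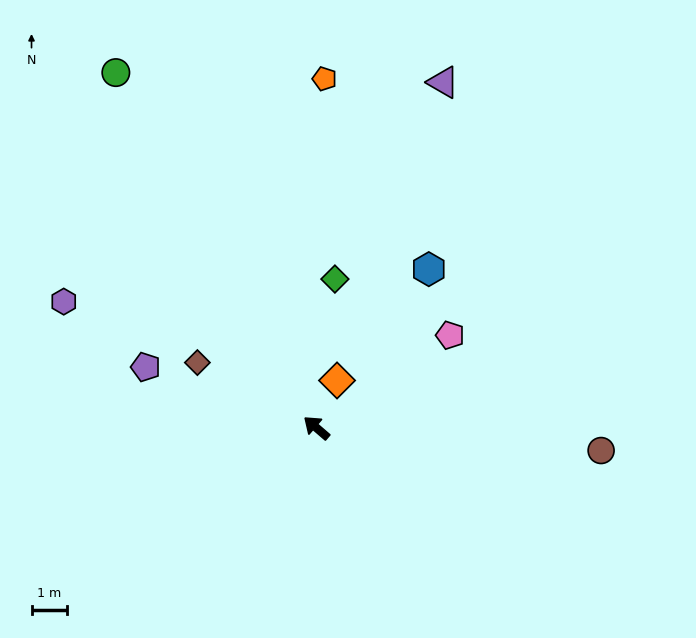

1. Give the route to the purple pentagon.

turn left 21°, forward 5.1 m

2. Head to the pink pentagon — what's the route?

turn right 105°, forward 4.5 m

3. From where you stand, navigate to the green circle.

turn right 20°, forward 11.4 m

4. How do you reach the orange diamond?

turn right 73°, forward 1.4 m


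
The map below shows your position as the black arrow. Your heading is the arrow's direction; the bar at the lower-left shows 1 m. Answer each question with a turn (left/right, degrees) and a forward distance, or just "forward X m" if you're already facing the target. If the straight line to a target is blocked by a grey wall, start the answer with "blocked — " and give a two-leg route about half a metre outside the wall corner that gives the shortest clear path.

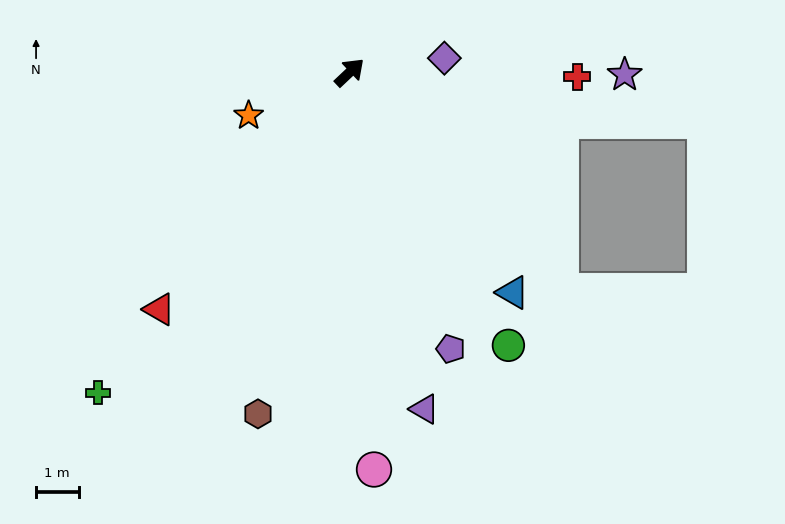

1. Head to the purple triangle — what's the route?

turn right 121°, forward 8.1 m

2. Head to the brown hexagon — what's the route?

turn right 148°, forward 8.3 m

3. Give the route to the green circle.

turn right 103°, forward 7.4 m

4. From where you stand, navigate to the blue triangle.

turn right 97°, forward 6.5 m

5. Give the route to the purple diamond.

turn right 35°, forward 2.3 m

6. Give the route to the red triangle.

turn right 172°, forward 7.2 m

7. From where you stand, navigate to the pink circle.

turn right 130°, forward 9.4 m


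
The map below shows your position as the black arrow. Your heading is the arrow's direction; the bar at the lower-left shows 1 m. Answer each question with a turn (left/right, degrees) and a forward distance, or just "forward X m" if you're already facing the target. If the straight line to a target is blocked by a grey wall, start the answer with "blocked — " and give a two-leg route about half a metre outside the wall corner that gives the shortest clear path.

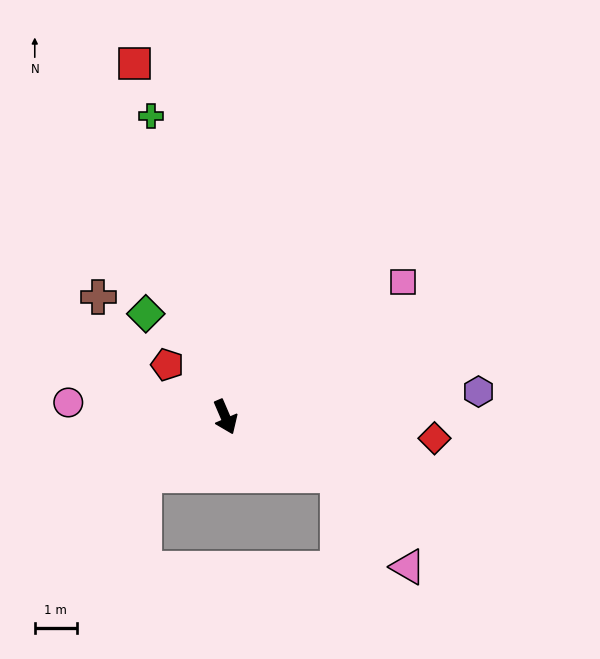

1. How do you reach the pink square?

turn left 104°, forward 5.3 m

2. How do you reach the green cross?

turn left 171°, forward 7.4 m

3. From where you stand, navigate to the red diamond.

turn left 61°, forward 5.0 m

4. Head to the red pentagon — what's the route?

turn right 155°, forward 1.9 m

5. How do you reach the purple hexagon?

turn left 72°, forward 6.0 m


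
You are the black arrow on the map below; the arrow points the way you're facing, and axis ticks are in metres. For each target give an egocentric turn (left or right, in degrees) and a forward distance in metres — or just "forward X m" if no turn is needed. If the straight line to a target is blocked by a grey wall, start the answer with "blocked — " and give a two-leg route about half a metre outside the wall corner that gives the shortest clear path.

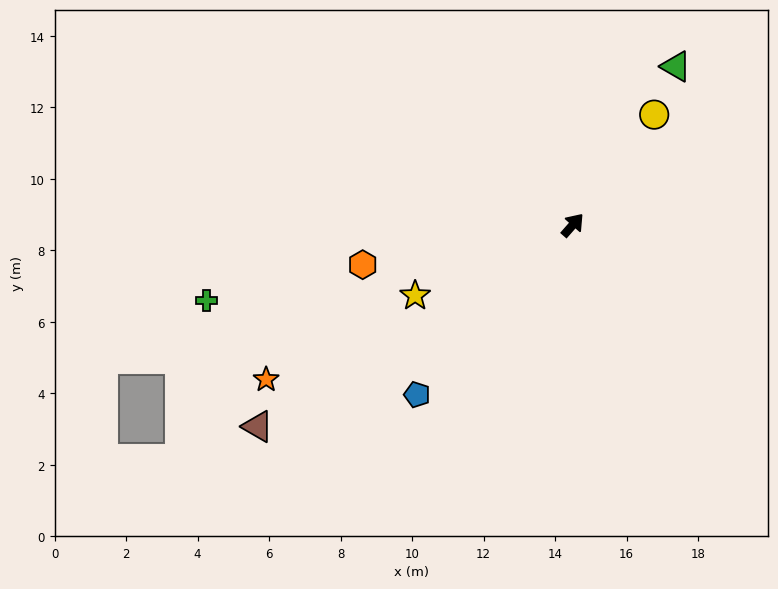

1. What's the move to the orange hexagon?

turn left 142°, forward 6.0 m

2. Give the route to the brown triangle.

turn left 164°, forward 10.5 m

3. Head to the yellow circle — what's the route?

turn left 5°, forward 3.8 m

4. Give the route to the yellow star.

turn left 155°, forward 4.8 m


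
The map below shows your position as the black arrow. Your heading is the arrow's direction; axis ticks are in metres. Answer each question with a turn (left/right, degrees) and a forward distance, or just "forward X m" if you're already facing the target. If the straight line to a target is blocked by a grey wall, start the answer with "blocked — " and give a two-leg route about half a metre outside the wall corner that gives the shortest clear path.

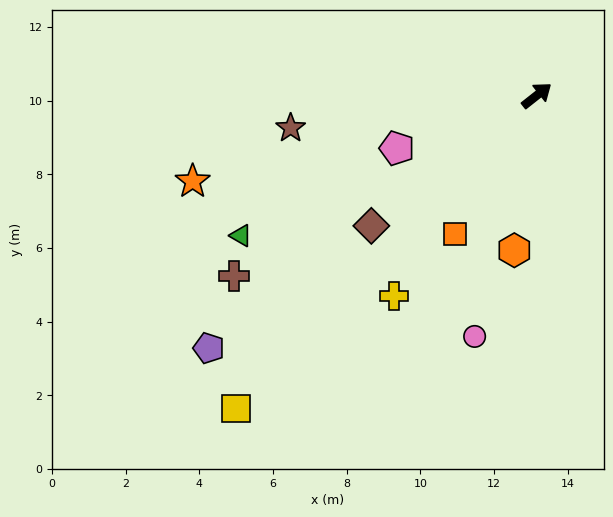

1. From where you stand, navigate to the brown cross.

turn left 173°, forward 9.6 m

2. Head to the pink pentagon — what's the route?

turn left 162°, forward 4.1 m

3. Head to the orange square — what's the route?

turn right 159°, forward 4.4 m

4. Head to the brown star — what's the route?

turn left 149°, forward 6.7 m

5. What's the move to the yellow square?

turn right 172°, forward 11.8 m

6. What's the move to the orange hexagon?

turn right 137°, forward 4.2 m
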